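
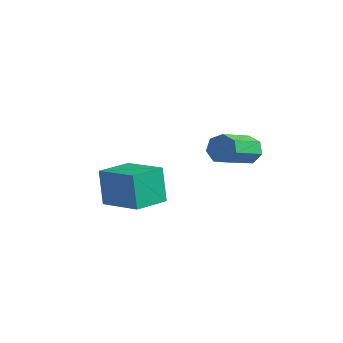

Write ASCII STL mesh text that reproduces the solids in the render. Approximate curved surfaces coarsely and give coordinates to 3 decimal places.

solid 
facet normal 0.050 0.842 -0.538
outer loop
vertex 2.381 -0.85 1.265
vertex 1.682 -0.838 1.219
vertex 2.093 -0.55 1.708
endloop
endfacet
facet normal 0.879 0.219 0.423
outer loop
vertex 2.381 -0.85 1.265
vertex 2.093 -0.55 1.708
vertex 2.276 -2.634 2.406
endloop
endfacet
facet normal 0.879 0.219 0.423
outer loop
vertex 2.276 -2.634 2.406
vertex 2.093 -0.55 1.708
vertex 1.988 -2.333 2.849
endloop
endfacet
facet normal -0.049 -0.841 0.539
outer loop
vertex 2.276 -2.634 2.406
vertex 1.988 -2.333 2.849
vertex 1.578 -2.622 2.361
endloop
endfacet
facet normal 0.050 0.842 -0.537
outer loop
vertex 2.093 -0.55 1.708
vertex 1.682 -0.838 1.219
vertex 1.496 -0.467 1.783
endloop
endfacet
facet normal 0.177 0.523 0.834
outer loop
vertex 2.093 -0.55 1.708
vertex 1.496 -0.467 1.783
vertex 1.988 -2.333 2.849
endloop
endfacet
facet normal 0.177 0.523 0.834
outer loop
vertex 1.988 -2.333 2.849
vertex 1.496 -0.467 1.783
vertex 1.391 -2.25 2.924
endloop
endfacet
facet normal -0.049 -0.841 0.539
outer loop
vertex 1.988 -2.333 2.849
vertex 1.391 -2.25 2.924
vertex 1.578 -2.622 2.361
endloop
endfacet
facet normal 0.049 0.842 -0.537
outer loop
vertex 1.496 -0.467 1.783
vertex 1.682 -0.838 1.219
vertex 1.039 -0.663 1.434
endloop
endfacet
facet normal -0.657 0.433 0.617
outer loop
vertex 1.496 -0.467 1.783
vertex 1.039 -0.663 1.434
vertex 1.391 -2.25 2.924
endloop
endfacet
facet normal -0.658 0.432 0.616
outer loop
vertex 1.391 -2.25 2.924
vertex 1.039 -0.663 1.434
vertex 0.935 -2.447 2.575
endloop
endfacet
facet normal -0.049 -0.841 0.539
outer loop
vertex 1.391 -2.25 2.924
vertex 0.935 -2.447 2.575
vertex 1.578 -2.622 2.361
endloop
endfacet
facet normal 0.049 0.841 -0.539
outer loop
vertex 1.039 -0.663 1.434
vertex 1.682 -0.838 1.219
vertex 1.067 -0.992 0.923
endloop
endfacet
facet normal -0.998 0.016 -0.065
outer loop
vertex 1.039 -0.663 1.434
vertex 1.067 -0.992 0.923
vertex 0.935 -2.447 2.575
endloop
endfacet
facet normal -0.998 0.018 -0.064
outer loop
vertex 0.935 -2.447 2.575
vertex 1.067 -0.992 0.923
vertex 0.962 -2.775 2.064
endloop
endfacet
facet normal -0.050 -0.842 0.538
outer loop
vertex 0.935 -2.447 2.575
vertex 0.962 -2.775 2.064
vertex 1.578 -2.622 2.361
endloop
endfacet
facet normal 0.048 0.841 -0.538
outer loop
vertex 1.067 -0.992 0.923
vertex 1.682 -0.838 1.219
vertex 1.558 -1.204 0.636
endloop
endfacet
facet normal -0.586 -0.412 -0.698
outer loop
vertex 1.067 -0.992 0.923
vertex 1.558 -1.204 0.636
vertex 0.962 -2.775 2.064
endloop
endfacet
facet normal -0.586 -0.412 -0.698
outer loop
vertex 0.962 -2.775 2.064
vertex 1.558 -1.204 0.636
vertex 1.453 -2.988 1.777
endloop
endfacet
facet normal -0.050 -0.841 0.538
outer loop
vertex 0.962 -2.775 2.064
vertex 1.453 -2.988 1.777
vertex 1.578 -2.622 2.361
endloop
endfacet
facet normal 0.049 0.841 -0.539
outer loop
vertex 1.558 -1.204 0.636
vertex 1.682 -0.838 1.219
vertex 2.143 -1.141 0.788
endloop
endfacet
facet normal 0.266 -0.530 -0.805
outer loop
vertex 1.558 -1.204 0.636
vertex 2.143 -1.141 0.788
vertex 1.453 -2.988 1.777
endloop
endfacet
facet normal 0.266 -0.530 -0.805
outer loop
vertex 1.453 -2.988 1.777
vertex 2.143 -1.141 0.788
vertex 2.038 -2.925 1.929
endloop
endfacet
facet normal -0.049 -0.842 0.538
outer loop
vertex 1.453 -2.988 1.777
vertex 2.038 -2.925 1.929
vertex 1.578 -2.622 2.361
endloop
endfacet
facet normal 0.050 0.841 -0.538
outer loop
vertex 2.143 -1.141 0.788
vertex 1.682 -0.838 1.219
vertex 2.381 -0.85 1.265
endloop
endfacet
facet normal 0.919 -0.250 -0.306
outer loop
vertex 2.143 -1.141 0.788
vertex 2.381 -0.85 1.265
vertex 2.038 -2.925 1.929
endloop
endfacet
facet normal 0.919 -0.250 -0.306
outer loop
vertex 2.038 -2.925 1.929
vertex 2.381 -0.85 1.265
vertex 2.276 -2.634 2.406
endloop
endfacet
facet normal -0.049 -0.842 0.538
outer loop
vertex 2.038 -2.925 1.929
vertex 2.276 -2.634 2.406
vertex 1.578 -2.622 2.361
endloop
endfacet
facet normal -0.928 0.139 -0.346
outer loop
vertex -4.455 -2.602 -1.605
vertex -4.085 -1.012 -1.956
vertex -3.932 -3.075 -3.196
endloop
endfacet
facet normal -0.221 -0.952 0.210
outer loop
vertex -1.975 -3.368 -2.464
vertex -4.455 -2.602 -1.605
vertex -3.932 -3.075 -3.196
endloop
endfacet
facet normal -0.928 0.139 -0.346
outer loop
vertex -3.932 -3.075 -3.196
vertex -4.085 -1.012 -1.956
vertex -3.562 -1.484 -3.547
endloop
endfacet
facet normal 0.301 -0.272 -0.914
outer loop
vertex -3.562 -1.484 -3.547
vertex -1.975 -3.368 -2.464
vertex -3.932 -3.075 -3.196
endloop
endfacet
facet normal -0.301 0.272 0.914
outer loop
vertex -4.455 -2.602 -1.605
vertex -2.128 -1.305 -1.224
vertex -4.085 -1.012 -1.956
endloop
endfacet
facet normal -0.222 -0.952 0.210
outer loop
vertex -2.498 -2.896 -0.873
vertex -4.455 -2.602 -1.605
vertex -1.975 -3.368 -2.464
endloop
endfacet
facet normal -0.301 0.272 0.914
outer loop
vertex -2.498 -2.896 -0.873
vertex -2.128 -1.305 -1.224
vertex -4.455 -2.602 -1.605
endloop
endfacet
facet normal 0.221 0.952 -0.210
outer loop
vertex -4.085 -1.012 -1.956
vertex -2.128 -1.305 -1.224
vertex -3.562 -1.484 -3.547
endloop
endfacet
facet normal 0.301 -0.272 -0.914
outer loop
vertex -1.605 -1.778 -2.815
vertex -1.975 -3.368 -2.464
vertex -3.562 -1.484 -3.547
endloop
endfacet
facet normal 0.222 0.952 -0.210
outer loop
vertex -3.562 -1.484 -3.547
vertex -2.128 -1.305 -1.224
vertex -1.605 -1.778 -2.815
endloop
endfacet
facet normal 0.928 -0.139 0.346
outer loop
vertex -1.605 -1.778 -2.815
vertex -2.498 -2.896 -0.873
vertex -1.975 -3.368 -2.464
endloop
endfacet
facet normal 0.928 -0.139 0.346
outer loop
vertex -2.128 -1.305 -1.224
vertex -2.498 -2.896 -0.873
vertex -1.605 -1.778 -2.815
endloop
endfacet

endsolid


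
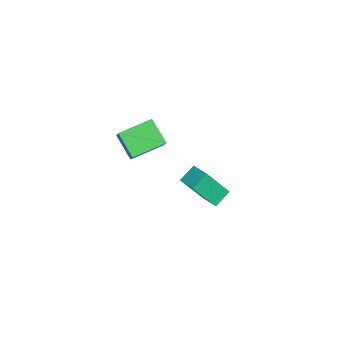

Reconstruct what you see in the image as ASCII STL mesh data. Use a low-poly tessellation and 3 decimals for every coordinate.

solid 
facet normal -0.921 -0.328 -0.210
outer loop
vertex 1.317 2.792 -1.673
vertex 1.322 3.834 -3.321
vertex 1.679 2.067 -2.13
endloop
endfacet
facet normal -0.002 -0.534 0.845
outer loop
vertex 2.518 2.366 -1.939
vertex 1.317 2.792 -1.673
vertex 1.679 2.067 -2.13
endloop
endfacet
facet normal -0.921 -0.328 -0.211
outer loop
vertex 1.679 2.067 -2.13
vertex 1.322 3.834 -3.321
vertex 1.685 3.11 -3.778
endloop
endfacet
facet normal 0.389 -0.779 -0.492
outer loop
vertex 1.685 3.11 -3.778
vertex 2.518 2.366 -1.939
vertex 1.679 2.067 -2.13
endloop
endfacet
facet normal -0.389 0.779 0.491
outer loop
vertex 1.317 2.792 -1.673
vertex 2.161 4.133 -3.13
vertex 1.322 3.834 -3.321
endloop
endfacet
facet normal -0.002 -0.535 0.845
outer loop
vertex 2.155 3.09 -1.482
vertex 1.317 2.792 -1.673
vertex 2.518 2.366 -1.939
endloop
endfacet
facet normal -0.389 0.779 0.492
outer loop
vertex 2.155 3.09 -1.482
vertex 2.161 4.133 -3.13
vertex 1.317 2.792 -1.673
endloop
endfacet
facet normal 0.002 0.534 -0.845
outer loop
vertex 1.322 3.834 -3.321
vertex 2.161 4.133 -3.13
vertex 1.685 3.11 -3.778
endloop
endfacet
facet normal 0.389 -0.779 -0.491
outer loop
vertex 2.523 3.408 -3.587
vertex 2.518 2.366 -1.939
vertex 1.685 3.11 -3.778
endloop
endfacet
facet normal 0.003 0.534 -0.845
outer loop
vertex 1.685 3.11 -3.778
vertex 2.161 4.133 -3.13
vertex 2.523 3.408 -3.587
endloop
endfacet
facet normal 0.921 0.329 0.211
outer loop
vertex 2.523 3.408 -3.587
vertex 2.155 3.09 -1.482
vertex 2.518 2.366 -1.939
endloop
endfacet
facet normal 0.921 0.327 0.210
outer loop
vertex 2.161 4.133 -3.13
vertex 2.155 3.09 -1.482
vertex 2.523 3.408 -3.587
endloop
endfacet
facet normal -0.607 0.062 -0.793
outer loop
vertex 1.968 -0.738 2.221
vertex 1.732 0.744 2.517
vertex 2.966 -0.431 1.481
endloop
endfacet
facet normal 0.155 -0.969 -0.194
outer loop
vertex 3.488 -0.484 2.163
vertex 1.968 -0.738 2.221
vertex 2.966 -0.431 1.481
endloop
endfacet
facet normal -0.607 0.062 -0.793
outer loop
vertex 2.966 -0.431 1.481
vertex 1.732 0.744 2.517
vertex 2.73 1.051 1.777
endloop
endfacet
facet normal 0.780 0.240 -0.578
outer loop
vertex 2.73 1.051 1.777
vertex 3.488 -0.484 2.163
vertex 2.966 -0.431 1.481
endloop
endfacet
facet normal -0.780 -0.240 0.578
outer loop
vertex 1.968 -0.738 2.221
vertex 2.254 0.691 3.199
vertex 1.732 0.744 2.517
endloop
endfacet
facet normal 0.155 -0.969 -0.194
outer loop
vertex 2.49 -0.791 2.903
vertex 1.968 -0.738 2.221
vertex 3.488 -0.484 2.163
endloop
endfacet
facet normal -0.780 -0.240 0.578
outer loop
vertex 2.49 -0.791 2.903
vertex 2.254 0.691 3.199
vertex 1.968 -0.738 2.221
endloop
endfacet
facet normal -0.155 0.969 0.194
outer loop
vertex 1.732 0.744 2.517
vertex 2.254 0.691 3.199
vertex 2.73 1.051 1.777
endloop
endfacet
facet normal 0.780 0.240 -0.578
outer loop
vertex 3.252 0.998 2.459
vertex 3.488 -0.484 2.163
vertex 2.73 1.051 1.777
endloop
endfacet
facet normal -0.155 0.969 0.194
outer loop
vertex 2.73 1.051 1.777
vertex 2.254 0.691 3.199
vertex 3.252 0.998 2.459
endloop
endfacet
facet normal 0.607 -0.062 0.793
outer loop
vertex 3.252 0.998 2.459
vertex 2.49 -0.791 2.903
vertex 3.488 -0.484 2.163
endloop
endfacet
facet normal 0.607 -0.062 0.793
outer loop
vertex 2.254 0.691 3.199
vertex 2.49 -0.791 2.903
vertex 3.252 0.998 2.459
endloop
endfacet

endsolid


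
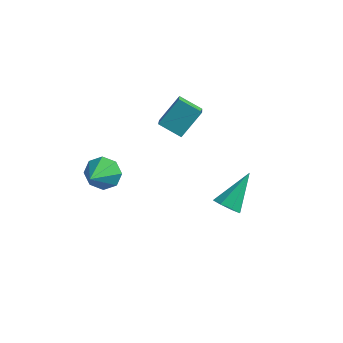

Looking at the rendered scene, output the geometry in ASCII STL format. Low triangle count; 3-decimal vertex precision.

solid 
facet normal -0.122 -0.709 -0.694
outer loop
vertex 1.139 2.067 -3.538
vertex 0.702 1.8 -3.188
vertex 0.704 2.233 -3.631
endloop
endfacet
facet normal 0.401 0.802 -0.442
outer loop
vertex 1.139 2.067 -3.538
vertex 0.704 2.233 -3.631
vertex 0.918 3.04 -1.972
endloop
endfacet
facet normal -0.125 -0.709 -0.694
outer loop
vertex 0.704 2.233 -3.631
vertex 0.702 1.8 -3.188
vertex 0.269 2.146 -3.464
endloop
endfacet
facet normal -0.320 0.868 -0.381
outer loop
vertex 0.704 2.233 -3.631
vertex 0.269 2.146 -3.464
vertex 0.918 3.04 -1.972
endloop
endfacet
facet normal -0.123 -0.709 -0.695
outer loop
vertex 0.269 2.146 -3.464
vertex 0.702 1.8 -3.188
vertex 0.087 1.856 -3.136
endloop
endfacet
facet normal -0.831 0.555 0.029
outer loop
vertex 0.269 2.146 -3.464
vertex 0.087 1.856 -3.136
vertex 0.918 3.04 -1.972
endloop
endfacet
facet normal -0.123 -0.709 -0.694
outer loop
vertex 0.087 1.856 -3.136
vertex 0.702 1.8 -3.188
vertex 0.266 1.533 -2.838
endloop
endfacet
facet normal -0.834 0.045 0.550
outer loop
vertex 0.087 1.856 -3.136
vertex 0.266 1.533 -2.838
vertex 0.918 3.04 -1.972
endloop
endfacet
facet normal -0.124 -0.709 -0.695
outer loop
vertex 0.266 1.533 -2.838
vertex 0.702 1.8 -3.188
vertex 0.7 1.366 -2.745
endloop
endfacet
facet normal -0.326 -0.361 0.874
outer loop
vertex 0.266 1.533 -2.838
vertex 0.7 1.366 -2.745
vertex 0.918 3.04 -1.972
endloop
endfacet
facet normal -0.123 -0.709 -0.695
outer loop
vertex 0.7 1.366 -2.745
vertex 0.702 1.8 -3.188
vertex 1.136 1.453 -2.911
endloop
endfacet
facet normal 0.395 -0.427 0.813
outer loop
vertex 0.7 1.366 -2.745
vertex 1.136 1.453 -2.911
vertex 0.918 3.04 -1.972
endloop
endfacet
facet normal -0.123 -0.709 -0.695
outer loop
vertex 1.136 1.453 -2.911
vertex 0.702 1.8 -3.188
vertex 1.317 1.744 -3.24
endloop
endfacet
facet normal 0.909 -0.112 0.401
outer loop
vertex 1.136 1.453 -2.911
vertex 1.317 1.744 -3.24
vertex 0.918 3.04 -1.972
endloop
endfacet
facet normal -0.123 -0.709 -0.695
outer loop
vertex 1.317 1.744 -3.24
vertex 0.702 1.8 -3.188
vertex 1.139 2.067 -3.538
endloop
endfacet
facet normal 0.911 0.395 -0.117
outer loop
vertex 1.317 1.744 -3.24
vertex 1.139 2.067 -3.538
vertex 0.918 3.04 -1.972
endloop
endfacet
facet normal -0.211 0.858 -0.469
outer loop
vertex -3.0 -0.105 -0.955
vertex -3.337 -0.494 -1.515
vertex -3.567 -0.191 -0.857
endloop
endfacet
facet normal 0.162 0.052 0.985
outer loop
vertex -3.0 -0.105 -0.955
vertex -3.567 -0.191 -0.857
vertex -3.043 -1.686 -0.865
endloop
endfacet
facet normal -0.211 0.858 -0.469
outer loop
vertex -3.567 -0.191 -0.857
vertex -3.337 -0.494 -1.515
vertex -3.999 -0.454 -1.144
endloop
endfacet
facet normal -0.471 -0.170 0.865
outer loop
vertex -3.567 -0.191 -0.857
vertex -3.999 -0.454 -1.144
vertex -3.043 -1.686 -0.865
endloop
endfacet
facet normal -0.211 0.858 -0.468
outer loop
vertex -3.999 -0.454 -1.144
vertex -3.337 -0.494 -1.515
vertex -4.043 -0.74 -1.648
endloop
endfacet
facet normal -0.774 -0.519 0.362
outer loop
vertex -3.999 -0.454 -1.144
vertex -4.043 -0.74 -1.648
vertex -3.043 -1.686 -0.865
endloop
endfacet
facet normal -0.211 0.858 -0.468
outer loop
vertex -4.043 -0.74 -1.648
vertex -3.337 -0.494 -1.515
vertex -3.674 -0.882 -2.075
endloop
endfacet
facet normal -0.569 -0.790 -0.229
outer loop
vertex -4.043 -0.74 -1.648
vertex -3.674 -0.882 -2.075
vertex -3.043 -1.686 -0.865
endloop
endfacet
facet normal -0.211 0.858 -0.468
outer loop
vertex -3.674 -0.882 -2.075
vertex -3.337 -0.494 -1.515
vertex -3.107 -0.796 -2.173
endloop
endfacet
facet normal 0.028 -0.826 -0.563
outer loop
vertex -3.674 -0.882 -2.075
vertex -3.107 -0.796 -2.173
vertex -3.043 -1.686 -0.865
endloop
endfacet
facet normal -0.212 0.858 -0.468
outer loop
vertex -3.107 -0.796 -2.173
vertex -3.337 -0.494 -1.515
vertex -2.675 -0.533 -1.886
endloop
endfacet
facet normal 0.662 -0.604 -0.443
outer loop
vertex -3.107 -0.796 -2.173
vertex -2.675 -0.533 -1.886
vertex -3.043 -1.686 -0.865
endloop
endfacet
facet normal -0.212 0.858 -0.468
outer loop
vertex -2.675 -0.533 -1.886
vertex -3.337 -0.494 -1.515
vertex -2.631 -0.247 -1.382
endloop
endfacet
facet normal 0.965 -0.255 0.060
outer loop
vertex -2.675 -0.533 -1.886
vertex -2.631 -0.247 -1.382
vertex -3.043 -1.686 -0.865
endloop
endfacet
facet normal -0.212 0.858 -0.468
outer loop
vertex -2.631 -0.247 -1.382
vertex -3.337 -0.494 -1.515
vertex -3.0 -0.105 -0.955
endloop
endfacet
facet normal 0.759 0.016 0.651
outer loop
vertex -2.631 -0.247 -1.382
vertex -3.0 -0.105 -0.955
vertex -3.043 -1.686 -0.865
endloop
endfacet
facet normal -0.855 -0.207 0.476
outer loop
vertex -2.934 2.579 -0.55
vertex -2.606 3.509 0.443
vertex -3.508 3.469 -1.194
endloop
endfacet
facet normal -0.234 -0.664 -0.710
outer loop
vertex -2.594 3.691 -1.703
vertex -2.934 2.579 -0.55
vertex -3.508 3.469 -1.194
endloop
endfacet
facet normal -0.855 -0.208 0.476
outer loop
vertex -3.508 3.469 -1.194
vertex -2.606 3.509 0.443
vertex -3.181 4.399 -0.201
endloop
endfacet
facet normal -0.464 0.718 -0.520
outer loop
vertex -3.181 4.399 -0.201
vertex -2.594 3.691 -1.703
vertex -3.508 3.469 -1.194
endloop
endfacet
facet normal 0.464 -0.718 0.519
outer loop
vertex -2.934 2.579 -0.55
vertex -1.692 3.731 -0.066
vertex -2.606 3.509 0.443
endloop
endfacet
facet normal -0.234 -0.665 -0.710
outer loop
vertex -2.019 2.801 -1.059
vertex -2.934 2.579 -0.55
vertex -2.594 3.691 -1.703
endloop
endfacet
facet normal 0.463 -0.718 0.520
outer loop
vertex -2.019 2.801 -1.059
vertex -1.692 3.731 -0.066
vertex -2.934 2.579 -0.55
endloop
endfacet
facet normal 0.234 0.665 0.710
outer loop
vertex -2.606 3.509 0.443
vertex -1.692 3.731 -0.066
vertex -3.181 4.399 -0.201
endloop
endfacet
facet normal -0.463 0.718 -0.519
outer loop
vertex -2.266 4.621 -0.71
vertex -2.594 3.691 -1.703
vertex -3.181 4.399 -0.201
endloop
endfacet
facet normal 0.234 0.664 0.710
outer loop
vertex -3.181 4.399 -0.201
vertex -1.692 3.731 -0.066
vertex -2.266 4.621 -0.71
endloop
endfacet
facet normal 0.854 0.207 -0.476
outer loop
vertex -2.266 4.621 -0.71
vertex -2.019 2.801 -1.059
vertex -2.594 3.691 -1.703
endloop
endfacet
facet normal 0.855 0.207 -0.476
outer loop
vertex -1.692 3.731 -0.066
vertex -2.019 2.801 -1.059
vertex -2.266 4.621 -0.71
endloop
endfacet

endsolid


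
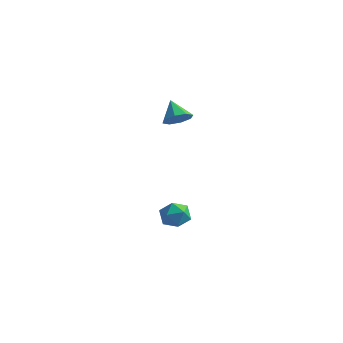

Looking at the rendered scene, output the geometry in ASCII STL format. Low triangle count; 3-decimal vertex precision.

solid 
facet normal -0.970 0.240 0.034
outer loop
vertex -3.909 2.631 -3.435
vertex -3.999 2.173 -2.773
vertex -3.803 2.956 -2.7
endloop
endfacet
facet normal -0.588 0.768 -0.255
outer loop
vertex -3.909 2.631 -3.435
vertex -3.803 2.956 -2.7
vertex -3.296 3.144 -3.303
endloop
endfacet
facet normal -0.247 0.508 -0.825
outer loop
vertex -3.909 2.631 -3.435
vertex -3.296 3.144 -3.303
vertex -3.178 2.478 -3.748
endloop
endfacet
facet normal -0.419 -0.181 -0.890
outer loop
vertex -3.909 2.631 -3.435
vertex -3.178 2.478 -3.748
vertex -3.613 1.878 -3.421
endloop
endfacet
facet normal -0.867 -0.347 -0.358
outer loop
vertex -3.909 2.631 -3.435
vertex -3.613 1.878 -3.421
vertex -3.999 2.173 -2.773
endloop
endfacet
facet normal -0.095 0.970 0.222
outer loop
vertex -3.296 3.144 -3.303
vertex -3.803 2.956 -2.7
vertex -3.007 3.002 -2.559
endloop
endfacet
facet normal -0.716 0.115 0.689
outer loop
vertex -3.803 2.956 -2.7
vertex -3.999 2.173 -2.773
vertex -3.442 2.402 -2.232
endloop
endfacet
facet normal -0.548 -0.835 0.054
outer loop
vertex -3.999 2.173 -2.773
vertex -3.613 1.878 -3.421
vertex -3.324 1.736 -2.677
endloop
endfacet
facet normal 0.175 -0.566 -0.805
outer loop
vertex -3.613 1.878 -3.421
vertex -3.178 2.478 -3.748
vertex -2.817 1.924 -3.28
endloop
endfacet
facet normal 0.455 0.549 -0.701
outer loop
vertex -3.178 2.478 -3.748
vertex -3.296 3.144 -3.303
vertex -2.621 2.707 -3.207
endloop
endfacet
facet normal 0.419 0.181 0.890
outer loop
vertex -2.711 2.249 -2.545
vertex -3.007 3.002 -2.559
vertex -3.442 2.402 -2.232
endloop
endfacet
facet normal 0.247 -0.508 0.825
outer loop
vertex -2.711 2.249 -2.545
vertex -3.442 2.402 -2.232
vertex -3.324 1.736 -2.677
endloop
endfacet
facet normal 0.588 -0.768 0.255
outer loop
vertex -2.711 2.249 -2.545
vertex -3.324 1.736 -2.677
vertex -2.817 1.924 -3.28
endloop
endfacet
facet normal 0.970 -0.240 -0.034
outer loop
vertex -2.711 2.249 -2.545
vertex -2.817 1.924 -3.28
vertex -2.621 2.707 -3.207
endloop
endfacet
facet normal 0.867 0.347 0.358
outer loop
vertex -2.711 2.249 -2.545
vertex -2.621 2.707 -3.207
vertex -3.007 3.002 -2.559
endloop
endfacet
facet normal -0.175 0.566 0.805
outer loop
vertex -3.442 2.402 -2.232
vertex -3.007 3.002 -2.559
vertex -3.803 2.956 -2.7
endloop
endfacet
facet normal -0.455 -0.549 0.701
outer loop
vertex -3.324 1.736 -2.677
vertex -3.442 2.402 -2.232
vertex -3.999 2.173 -2.773
endloop
endfacet
facet normal 0.095 -0.970 -0.222
outer loop
vertex -2.817 1.924 -3.28
vertex -3.324 1.736 -2.677
vertex -3.613 1.878 -3.421
endloop
endfacet
facet normal 0.716 -0.115 -0.689
outer loop
vertex -2.621 2.707 -3.207
vertex -2.817 1.924 -3.28
vertex -3.178 2.478 -3.748
endloop
endfacet
facet normal 0.548 0.835 -0.054
outer loop
vertex -3.007 3.002 -2.559
vertex -2.621 2.707 -3.207
vertex -3.296 3.144 -3.303
endloop
endfacet
facet normal 0.589 -0.415 -0.694
outer loop
vertex -2.878 2.707 3.506
vertex -3.397 2.812 3.003
vertex -2.831 3.202 3.25
endloop
endfacet
facet normal 0.413 0.387 0.824
outer loop
vertex -2.878 2.707 3.506
vertex -2.831 3.202 3.25
vertex -4.103 3.308 3.837
endloop
endfacet
facet normal 0.588 -0.414 -0.695
outer loop
vertex -2.831 3.202 3.25
vertex -3.397 2.812 3.003
vertex -3.116 3.468 2.85
endloop
endfacet
facet normal 0.258 0.879 0.401
outer loop
vertex -2.831 3.202 3.25
vertex -3.116 3.468 2.85
vertex -4.103 3.308 3.837
endloop
endfacet
facet normal 0.588 -0.414 -0.695
outer loop
vertex -3.116 3.468 2.85
vertex -3.397 2.812 3.003
vertex -3.566 3.35 2.54
endloop
endfacet
facet normal -0.216 0.975 -0.058
outer loop
vertex -3.116 3.468 2.85
vertex -3.566 3.35 2.54
vertex -4.103 3.308 3.837
endloop
endfacet
facet normal 0.589 -0.413 -0.695
outer loop
vertex -3.566 3.35 2.54
vertex -3.397 2.812 3.003
vertex -3.916 2.917 2.501
endloop
endfacet
facet normal -0.733 0.618 -0.284
outer loop
vertex -3.566 3.35 2.54
vertex -3.916 2.917 2.501
vertex -4.103 3.308 3.837
endloop
endfacet
facet normal 0.589 -0.413 -0.695
outer loop
vertex -3.916 2.917 2.501
vertex -3.397 2.812 3.003
vertex -3.962 2.422 2.756
endloop
endfacet
facet normal -0.989 0.018 -0.144
outer loop
vertex -3.916 2.917 2.501
vertex -3.962 2.422 2.756
vertex -4.103 3.308 3.837
endloop
endfacet
facet normal 0.589 -0.413 -0.694
outer loop
vertex -3.962 2.422 2.756
vertex -3.397 2.812 3.003
vertex -3.677 2.156 3.156
endloop
endfacet
facet normal -0.835 -0.474 0.280
outer loop
vertex -3.962 2.422 2.756
vertex -3.677 2.156 3.156
vertex -4.103 3.308 3.837
endloop
endfacet
facet normal 0.589 -0.413 -0.694
outer loop
vertex -3.677 2.156 3.156
vertex -3.397 2.812 3.003
vertex -3.228 2.274 3.467
endloop
endfacet
facet normal -0.361 -0.570 0.738
outer loop
vertex -3.677 2.156 3.156
vertex -3.228 2.274 3.467
vertex -4.103 3.308 3.837
endloop
endfacet
facet normal 0.589 -0.414 -0.694
outer loop
vertex -3.228 2.274 3.467
vertex -3.397 2.812 3.003
vertex -2.878 2.707 3.506
endloop
endfacet
facet normal 0.156 -0.213 0.964
outer loop
vertex -3.228 2.274 3.467
vertex -2.878 2.707 3.506
vertex -4.103 3.308 3.837
endloop
endfacet

endsolid


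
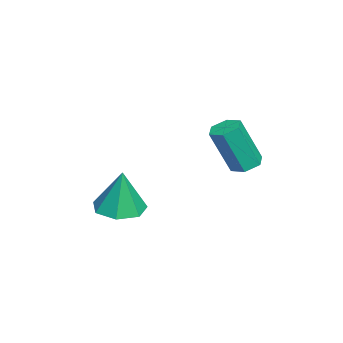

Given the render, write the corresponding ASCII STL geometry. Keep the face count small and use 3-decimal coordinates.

solid 
facet normal -0.127 0.370 -0.921
outer loop
vertex 1.77 2.738 -2.371
vertex 1.117 2.748 -2.277
vertex 1.481 3.274 -2.116
endloop
endfacet
facet normal 0.890 0.452 0.058
outer loop
vertex 1.77 2.738 -2.371
vertex 1.481 3.274 -2.116
vertex 2.037 1.963 -0.437
endloop
endfacet
facet normal 0.890 0.452 0.058
outer loop
vertex 2.037 1.963 -0.437
vertex 1.481 3.274 -2.116
vertex 1.748 2.499 -0.183
endloop
endfacet
facet normal 0.127 -0.368 0.921
outer loop
vertex 2.037 1.963 -0.437
vertex 1.748 2.499 -0.183
vertex 1.383 1.972 -0.343
endloop
endfacet
facet normal -0.127 0.370 -0.921
outer loop
vertex 1.481 3.274 -2.116
vertex 1.117 2.748 -2.277
vertex 0.828 3.284 -2.022
endloop
endfacet
facet normal 0.067 0.929 0.363
outer loop
vertex 1.481 3.274 -2.116
vertex 0.828 3.284 -2.022
vertex 1.748 2.499 -0.183
endloop
endfacet
facet normal 0.065 0.929 0.364
outer loop
vertex 1.748 2.499 -0.183
vertex 0.828 3.284 -2.022
vertex 1.095 2.508 -0.089
endloop
endfacet
facet normal 0.128 -0.368 0.921
outer loop
vertex 1.748 2.499 -0.183
vertex 1.095 2.508 -0.089
vertex 1.383 1.972 -0.343
endloop
endfacet
facet normal -0.127 0.369 -0.921
outer loop
vertex 0.828 3.284 -2.022
vertex 1.117 2.748 -2.277
vertex 0.463 2.757 -2.183
endloop
endfacet
facet normal -0.824 0.477 0.305
outer loop
vertex 0.828 3.284 -2.022
vertex 0.463 2.757 -2.183
vertex 1.095 2.508 -0.089
endloop
endfacet
facet normal -0.823 0.478 0.305
outer loop
vertex 1.095 2.508 -0.089
vertex 0.463 2.757 -2.183
vertex 0.73 1.982 -0.249
endloop
endfacet
facet normal 0.127 -0.368 0.921
outer loop
vertex 1.095 2.508 -0.089
vertex 0.73 1.982 -0.249
vertex 1.383 1.972 -0.343
endloop
endfacet
facet normal -0.127 0.368 -0.921
outer loop
vertex 0.463 2.757 -2.183
vertex 1.117 2.748 -2.277
vertex 0.752 2.221 -2.437
endloop
endfacet
facet normal -0.890 -0.452 -0.058
outer loop
vertex 0.463 2.757 -2.183
vertex 0.752 2.221 -2.437
vertex 0.73 1.982 -0.249
endloop
endfacet
facet normal -0.890 -0.452 -0.058
outer loop
vertex 0.73 1.982 -0.249
vertex 0.752 2.221 -2.437
vertex 1.019 1.446 -0.504
endloop
endfacet
facet normal 0.127 -0.370 0.921
outer loop
vertex 0.73 1.982 -0.249
vertex 1.019 1.446 -0.504
vertex 1.383 1.972 -0.343
endloop
endfacet
facet normal -0.128 0.368 -0.921
outer loop
vertex 0.752 2.221 -2.437
vertex 1.117 2.748 -2.277
vertex 1.405 2.212 -2.531
endloop
endfacet
facet normal -0.065 -0.929 -0.364
outer loop
vertex 0.752 2.221 -2.437
vertex 1.405 2.212 -2.531
vertex 1.019 1.446 -0.504
endloop
endfacet
facet normal -0.067 -0.929 -0.364
outer loop
vertex 1.019 1.446 -0.504
vertex 1.405 2.212 -2.531
vertex 1.672 1.436 -0.598
endloop
endfacet
facet normal 0.127 -0.370 0.921
outer loop
vertex 1.019 1.446 -0.504
vertex 1.672 1.436 -0.598
vertex 1.383 1.972 -0.343
endloop
endfacet
facet normal -0.127 0.368 -0.921
outer loop
vertex 1.405 2.212 -2.531
vertex 1.117 2.748 -2.277
vertex 1.77 2.738 -2.371
endloop
endfacet
facet normal 0.823 -0.478 -0.306
outer loop
vertex 1.405 2.212 -2.531
vertex 1.77 2.738 -2.371
vertex 1.672 1.436 -0.598
endloop
endfacet
facet normal 0.824 -0.477 -0.305
outer loop
vertex 1.672 1.436 -0.598
vertex 1.77 2.738 -2.371
vertex 2.037 1.963 -0.437
endloop
endfacet
facet normal 0.127 -0.369 0.921
outer loop
vertex 1.672 1.436 -0.598
vertex 2.037 1.963 -0.437
vertex 1.383 1.972 -0.343
endloop
endfacet
facet normal -0.101 -0.080 -0.992
outer loop
vertex 2.765 -2.543 -4.297
vertex 2.104 -1.766 -4.292
vertex 3.118 -1.737 -4.398
endloop
endfacet
facet normal 0.865 -0.331 0.378
outer loop
vertex 2.765 -2.543 -4.297
vertex 3.118 -1.737 -4.398
vertex 2.296 -1.614 -2.408
endloop
endfacet
facet normal -0.101 -0.080 -0.992
outer loop
vertex 3.118 -1.737 -4.398
vertex 2.104 -1.766 -4.292
vertex 2.708 -0.953 -4.419
endloop
endfacet
facet normal 0.837 0.446 0.318
outer loop
vertex 3.118 -1.737 -4.398
vertex 2.708 -0.953 -4.419
vertex 2.296 -1.614 -2.408
endloop
endfacet
facet normal -0.102 -0.079 -0.992
outer loop
vertex 2.708 -0.953 -4.419
vertex 2.104 -1.766 -4.292
vertex 1.843 -0.781 -4.344
endloop
endfacet
facet normal 0.212 0.915 0.344
outer loop
vertex 2.708 -0.953 -4.419
vertex 1.843 -0.781 -4.344
vertex 2.296 -1.614 -2.408
endloop
endfacet
facet normal -0.100 -0.079 -0.992
outer loop
vertex 1.843 -0.781 -4.344
vertex 2.104 -1.766 -4.292
vertex 1.174 -1.35 -4.231
endloop
endfacet
facet normal -0.539 0.720 0.436
outer loop
vertex 1.843 -0.781 -4.344
vertex 1.174 -1.35 -4.231
vertex 2.296 -1.614 -2.408
endloop
endfacet
facet normal -0.101 -0.080 -0.992
outer loop
vertex 1.174 -1.35 -4.231
vertex 2.104 -1.766 -4.292
vertex 1.206 -2.232 -4.163
endloop
endfacet
facet normal -0.851 0.010 0.525
outer loop
vertex 1.174 -1.35 -4.231
vertex 1.206 -2.232 -4.163
vertex 2.296 -1.614 -2.408
endloop
endfacet
facet normal -0.101 -0.079 -0.992
outer loop
vertex 1.206 -2.232 -4.163
vertex 2.104 -1.766 -4.292
vertex 1.914 -2.763 -4.193
endloop
endfacet
facet normal -0.489 -0.682 0.544
outer loop
vertex 1.206 -2.232 -4.163
vertex 1.914 -2.763 -4.193
vertex 2.296 -1.614 -2.408
endloop
endfacet
facet normal -0.101 -0.079 -0.992
outer loop
vertex 1.914 -2.763 -4.193
vertex 2.104 -1.766 -4.292
vertex 2.765 -2.543 -4.297
endloop
endfacet
facet normal 0.274 -0.834 0.478
outer loop
vertex 1.914 -2.763 -4.193
vertex 2.765 -2.543 -4.297
vertex 2.296 -1.614 -2.408
endloop
endfacet

endsolid


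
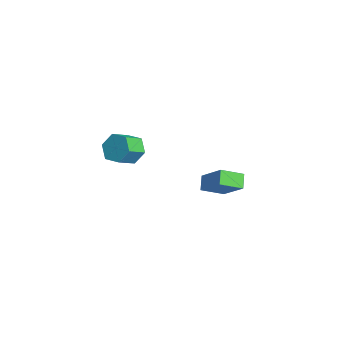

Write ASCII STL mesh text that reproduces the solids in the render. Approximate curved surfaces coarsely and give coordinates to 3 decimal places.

solid 
facet normal -0.695 -0.390 -0.604
outer loop
vertex -3.443 0.747 -2.72
vertex -3.661 1.975 -3.263
vertex -2.791 0.579 -3.361
endloop
endfacet
facet normal 0.160 -0.903 0.399
outer loop
vertex -1.499 1.305 -2.237
vertex -3.443 0.747 -2.72
vertex -2.791 0.579 -3.361
endloop
endfacet
facet normal -0.694 -0.390 -0.605
outer loop
vertex -2.791 0.579 -3.361
vertex -3.661 1.975 -3.263
vertex -3.008 1.807 -3.904
endloop
endfacet
facet normal 0.701 -0.181 -0.689
outer loop
vertex -3.008 1.807 -3.904
vertex -1.499 1.305 -2.237
vertex -2.791 0.579 -3.361
endloop
endfacet
facet normal -0.701 0.180 0.690
outer loop
vertex -3.443 0.747 -2.72
vertex -2.369 2.701 -2.139
vertex -3.661 1.975 -3.263
endloop
endfacet
facet normal 0.160 -0.903 0.399
outer loop
vertex -2.152 1.473 -1.596
vertex -3.443 0.747 -2.72
vertex -1.499 1.305 -2.237
endloop
endfacet
facet normal -0.702 0.181 0.689
outer loop
vertex -2.152 1.473 -1.596
vertex -2.369 2.701 -2.139
vertex -3.443 0.747 -2.72
endloop
endfacet
facet normal -0.160 0.903 -0.399
outer loop
vertex -3.661 1.975 -3.263
vertex -2.369 2.701 -2.139
vertex -3.008 1.807 -3.904
endloop
endfacet
facet normal 0.702 -0.180 -0.689
outer loop
vertex -1.717 2.533 -2.78
vertex -1.499 1.305 -2.237
vertex -3.008 1.807 -3.904
endloop
endfacet
facet normal -0.160 0.903 -0.399
outer loop
vertex -3.008 1.807 -3.904
vertex -2.369 2.701 -2.139
vertex -1.717 2.533 -2.78
endloop
endfacet
facet normal 0.694 0.391 0.605
outer loop
vertex -1.717 2.533 -2.78
vertex -2.152 1.473 -1.596
vertex -1.499 1.305 -2.237
endloop
endfacet
facet normal 0.695 0.390 0.604
outer loop
vertex -2.369 2.701 -2.139
vertex -2.152 1.473 -1.596
vertex -1.717 2.533 -2.78
endloop
endfacet
facet normal -0.532 0.722 -0.442
outer loop
vertex 2.979 -3.491 2.321
vertex 2.385 -3.559 2.925
vertex 3.033 -3.019 3.026
endloop
endfacet
facet normal 0.844 0.414 -0.342
outer loop
vertex 2.979 -3.491 2.321
vertex 3.033 -3.019 3.026
vertex 3.57 -4.292 2.811
endloop
endfacet
facet normal 0.844 0.414 -0.341
outer loop
vertex 3.57 -4.292 2.811
vertex 3.033 -3.019 3.026
vertex 3.624 -3.821 3.517
endloop
endfacet
facet normal 0.532 -0.723 0.441
outer loop
vertex 3.57 -4.292 2.811
vertex 3.624 -3.821 3.517
vertex 2.975 -4.361 3.415
endloop
endfacet
facet normal -0.533 0.722 -0.442
outer loop
vertex 3.033 -3.019 3.026
vertex 2.385 -3.559 2.925
vertex 2.439 -3.088 3.63
endloop
endfacet
facet normal 0.477 0.687 0.548
outer loop
vertex 3.033 -3.019 3.026
vertex 2.439 -3.088 3.63
vertex 3.624 -3.821 3.517
endloop
endfacet
facet normal 0.477 0.687 0.548
outer loop
vertex 3.624 -3.821 3.517
vertex 2.439 -3.088 3.63
vertex 3.03 -3.889 4.12
endloop
endfacet
facet normal 0.532 -0.722 0.442
outer loop
vertex 3.624 -3.821 3.517
vertex 3.03 -3.889 4.12
vertex 2.975 -4.361 3.415
endloop
endfacet
facet normal -0.532 0.722 -0.442
outer loop
vertex 2.439 -3.088 3.63
vertex 2.385 -3.559 2.925
vertex 1.79 -3.628 3.529
endloop
endfacet
facet normal -0.366 0.274 0.889
outer loop
vertex 2.439 -3.088 3.63
vertex 1.79 -3.628 3.529
vertex 3.03 -3.889 4.12
endloop
endfacet
facet normal -0.366 0.274 0.889
outer loop
vertex 3.03 -3.889 4.12
vertex 1.79 -3.628 3.529
vertex 2.381 -4.429 4.019
endloop
endfacet
facet normal 0.532 -0.722 0.442
outer loop
vertex 3.03 -3.889 4.12
vertex 2.381 -4.429 4.019
vertex 2.975 -4.361 3.415
endloop
endfacet
facet normal -0.532 0.723 -0.441
outer loop
vertex 1.79 -3.628 3.529
vertex 2.385 -3.559 2.925
vertex 1.736 -4.099 2.823
endloop
endfacet
facet normal -0.844 -0.414 0.341
outer loop
vertex 1.79 -3.628 3.529
vertex 1.736 -4.099 2.823
vertex 2.381 -4.429 4.019
endloop
endfacet
facet normal -0.844 -0.413 0.341
outer loop
vertex 2.381 -4.429 4.019
vertex 1.736 -4.099 2.823
vertex 2.327 -4.901 3.314
endloop
endfacet
facet normal 0.532 -0.722 0.442
outer loop
vertex 2.381 -4.429 4.019
vertex 2.327 -4.901 3.314
vertex 2.975 -4.361 3.415
endloop
endfacet
facet normal -0.532 0.722 -0.442
outer loop
vertex 1.736 -4.099 2.823
vertex 2.385 -3.559 2.925
vertex 2.33 -4.031 2.22
endloop
endfacet
facet normal -0.477 -0.687 -0.548
outer loop
vertex 1.736 -4.099 2.823
vertex 2.33 -4.031 2.22
vertex 2.327 -4.901 3.314
endloop
endfacet
facet normal -0.477 -0.687 -0.548
outer loop
vertex 2.327 -4.901 3.314
vertex 2.33 -4.031 2.22
vertex 2.921 -4.832 2.71
endloop
endfacet
facet normal 0.533 -0.722 0.442
outer loop
vertex 2.327 -4.901 3.314
vertex 2.921 -4.832 2.71
vertex 2.975 -4.361 3.415
endloop
endfacet
facet normal -0.532 0.722 -0.442
outer loop
vertex 2.33 -4.031 2.22
vertex 2.385 -3.559 2.925
vertex 2.979 -3.491 2.321
endloop
endfacet
facet normal 0.366 -0.274 -0.889
outer loop
vertex 2.33 -4.031 2.22
vertex 2.979 -3.491 2.321
vertex 2.921 -4.832 2.71
endloop
endfacet
facet normal 0.366 -0.274 -0.889
outer loop
vertex 2.921 -4.832 2.71
vertex 2.979 -3.491 2.321
vertex 3.57 -4.292 2.811
endloop
endfacet
facet normal 0.532 -0.722 0.442
outer loop
vertex 2.921 -4.832 2.71
vertex 3.57 -4.292 2.811
vertex 2.975 -4.361 3.415
endloop
endfacet

endsolid


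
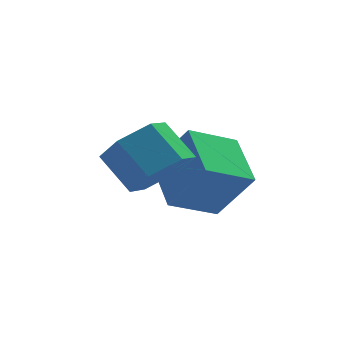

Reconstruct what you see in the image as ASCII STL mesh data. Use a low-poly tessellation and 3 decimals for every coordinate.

solid 
facet normal -0.502 0.252 -0.827
outer loop
vertex -1.538 2.926 -2.61
vertex -0.064 3.305 -3.39
vertex -1.41 1.174 -3.222
endloop
endfacet
facet normal -0.862 -0.222 0.456
outer loop
vertex -0.456 0.695 -1.65
vertex -1.538 2.926 -2.61
vertex -1.41 1.174 -3.222
endloop
endfacet
facet normal -0.502 0.252 -0.827
outer loop
vertex -1.41 1.174 -3.222
vertex -0.064 3.305 -3.39
vertex 0.064 1.553 -4.001
endloop
endfacet
facet normal 0.069 -0.942 -0.329
outer loop
vertex 0.064 1.553 -4.001
vertex -0.456 0.695 -1.65
vertex -1.41 1.174 -3.222
endloop
endfacet
facet normal -0.068 0.942 0.329
outer loop
vertex -1.538 2.926 -2.61
vertex 0.89 2.826 -1.818
vertex -0.064 3.305 -3.39
endloop
endfacet
facet normal -0.862 -0.222 0.456
outer loop
vertex -0.584 2.447 -1.039
vertex -1.538 2.926 -2.61
vertex -0.456 0.695 -1.65
endloop
endfacet
facet normal -0.068 0.942 0.329
outer loop
vertex -0.584 2.447 -1.039
vertex 0.89 2.826 -1.818
vertex -1.538 2.926 -2.61
endloop
endfacet
facet normal 0.862 0.222 -0.456
outer loop
vertex -0.064 3.305 -3.39
vertex 0.89 2.826 -1.818
vertex 0.064 1.553 -4.001
endloop
endfacet
facet normal 0.068 -0.942 -0.329
outer loop
vertex 1.018 1.074 -2.43
vertex -0.456 0.695 -1.65
vertex 0.064 1.553 -4.001
endloop
endfacet
facet normal 0.862 0.222 -0.456
outer loop
vertex 0.064 1.553 -4.001
vertex 0.89 2.826 -1.818
vertex 1.018 1.074 -2.43
endloop
endfacet
facet normal 0.502 -0.252 0.827
outer loop
vertex 1.018 1.074 -2.43
vertex -0.584 2.447 -1.039
vertex -0.456 0.695 -1.65
endloop
endfacet
facet normal 0.502 -0.252 0.827
outer loop
vertex 0.89 2.826 -1.818
vertex -0.584 2.447 -1.039
vertex 1.018 1.074 -2.43
endloop
endfacet
facet normal 0.454 -0.646 -0.613
outer loop
vertex -0.842 0.132 -0.768
vertex -1.783 -0.156 -1.161
vertex -1.245 0.643 -1.605
endloop
endfacet
facet normal 0.806 0.591 -0.027
outer loop
vertex -0.842 0.132 -0.768
vertex -1.245 0.643 -1.605
vertex -1.496 1.064 0.114
endloop
endfacet
facet normal 0.806 0.592 -0.027
outer loop
vertex -1.496 1.064 0.114
vertex -1.245 0.643 -1.605
vertex -1.899 1.574 -0.723
endloop
endfacet
facet normal -0.454 0.647 0.613
outer loop
vertex -1.496 1.064 0.114
vertex -1.899 1.574 -0.723
vertex -2.437 0.776 -0.279
endloop
endfacet
facet normal 0.454 -0.647 -0.613
outer loop
vertex -1.245 0.643 -1.605
vertex -1.783 -0.156 -1.161
vertex -2.186 0.354 -1.998
endloop
endfacet
facet normal 0.073 0.712 -0.698
outer loop
vertex -1.245 0.643 -1.605
vertex -2.186 0.354 -1.998
vertex -1.899 1.574 -0.723
endloop
endfacet
facet normal 0.074 0.712 -0.698
outer loop
vertex -1.899 1.574 -0.723
vertex -2.186 0.354 -1.998
vertex -2.84 1.286 -1.116
endloop
endfacet
facet normal -0.454 0.647 0.613
outer loop
vertex -1.899 1.574 -0.723
vertex -2.84 1.286 -1.116
vertex -2.437 0.776 -0.279
endloop
endfacet
facet normal 0.454 -0.647 -0.613
outer loop
vertex -2.186 0.354 -1.998
vertex -1.783 -0.156 -1.161
vertex -2.724 -0.444 -1.554
endloop
endfacet
facet normal -0.732 0.121 -0.670
outer loop
vertex -2.186 0.354 -1.998
vertex -2.724 -0.444 -1.554
vertex -2.84 1.286 -1.116
endloop
endfacet
facet normal -0.732 0.121 -0.670
outer loop
vertex -2.84 1.286 -1.116
vertex -2.724 -0.444 -1.554
vertex -3.378 0.488 -0.672
endloop
endfacet
facet normal -0.454 0.647 0.613
outer loop
vertex -2.84 1.286 -1.116
vertex -3.378 0.488 -0.672
vertex -2.437 0.776 -0.279
endloop
endfacet
facet normal 0.454 -0.647 -0.613
outer loop
vertex -2.724 -0.444 -1.554
vertex -1.783 -0.156 -1.161
vertex -2.321 -0.954 -0.717
endloop
endfacet
facet normal -0.806 -0.592 0.028
outer loop
vertex -2.724 -0.444 -1.554
vertex -2.321 -0.954 -0.717
vertex -3.378 0.488 -0.672
endloop
endfacet
facet normal -0.806 -0.592 0.027
outer loop
vertex -3.378 0.488 -0.672
vertex -2.321 -0.954 -0.717
vertex -2.975 -0.023 0.165
endloop
endfacet
facet normal -0.454 0.646 0.613
outer loop
vertex -3.378 0.488 -0.672
vertex -2.975 -0.023 0.165
vertex -2.437 0.776 -0.279
endloop
endfacet
facet normal 0.454 -0.647 -0.613
outer loop
vertex -2.321 -0.954 -0.717
vertex -1.783 -0.156 -1.161
vertex -1.38 -0.666 -0.324
endloop
endfacet
facet normal -0.073 -0.713 0.698
outer loop
vertex -2.321 -0.954 -0.717
vertex -1.38 -0.666 -0.324
vertex -2.975 -0.023 0.165
endloop
endfacet
facet normal -0.073 -0.712 0.698
outer loop
vertex -2.975 -0.023 0.165
vertex -1.38 -0.666 -0.324
vertex -2.034 0.266 0.558
endloop
endfacet
facet normal -0.454 0.647 0.613
outer loop
vertex -2.975 -0.023 0.165
vertex -2.034 0.266 0.558
vertex -2.437 0.776 -0.279
endloop
endfacet
facet normal 0.454 -0.647 -0.613
outer loop
vertex -1.38 -0.666 -0.324
vertex -1.783 -0.156 -1.161
vertex -0.842 0.132 -0.768
endloop
endfacet
facet normal 0.732 -0.121 0.670
outer loop
vertex -1.38 -0.666 -0.324
vertex -0.842 0.132 -0.768
vertex -2.034 0.266 0.558
endloop
endfacet
facet normal 0.732 -0.121 0.670
outer loop
vertex -2.034 0.266 0.558
vertex -0.842 0.132 -0.768
vertex -1.496 1.064 0.114
endloop
endfacet
facet normal -0.454 0.647 0.613
outer loop
vertex -2.034 0.266 0.558
vertex -1.496 1.064 0.114
vertex -2.437 0.776 -0.279
endloop
endfacet

endsolid


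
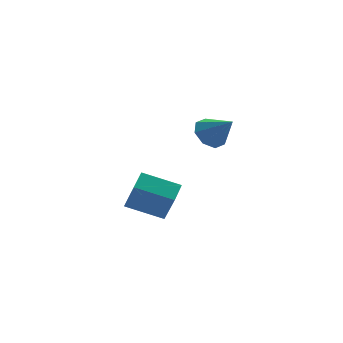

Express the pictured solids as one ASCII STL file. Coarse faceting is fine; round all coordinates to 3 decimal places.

solid 
facet normal -0.294 0.685 -0.667
outer loop
vertex 2.663 -0.971 2.721
vertex 1.996 -1.469 2.504
vertex 2.127 -0.848 3.084
endloop
endfacet
facet normal 0.581 0.307 0.754
outer loop
vertex 2.663 -0.971 2.721
vertex 2.127 -0.848 3.084
vertex 2.444 -2.511 3.516
endloop
endfacet
facet normal -0.295 0.685 -0.667
outer loop
vertex 2.127 -0.848 3.084
vertex 1.996 -1.469 2.504
vertex 1.515 -1.089 3.107
endloop
endfacet
facet normal -0.058 0.241 0.969
outer loop
vertex 2.127 -0.848 3.084
vertex 1.515 -1.089 3.107
vertex 2.444 -2.511 3.516
endloop
endfacet
facet normal -0.294 0.685 -0.666
outer loop
vertex 1.515 -1.089 3.107
vertex 1.996 -1.469 2.504
vertex 1.185 -1.553 2.776
endloop
endfacet
facet normal -0.585 -0.153 0.797
outer loop
vertex 1.515 -1.089 3.107
vertex 1.185 -1.553 2.776
vertex 2.444 -2.511 3.516
endloop
endfacet
facet normal -0.295 0.684 -0.667
outer loop
vertex 1.185 -1.553 2.776
vertex 1.996 -1.469 2.504
vertex 1.33 -1.968 2.286
endloop
endfacet
facet normal -0.688 -0.641 0.340
outer loop
vertex 1.185 -1.553 2.776
vertex 1.33 -1.968 2.286
vertex 2.444 -2.511 3.516
endloop
endfacet
facet normal -0.295 0.685 -0.666
outer loop
vertex 1.33 -1.968 2.286
vertex 1.996 -1.469 2.504
vertex 1.865 -2.09 1.923
endloop
endfacet
facet normal -0.308 -0.942 -0.137
outer loop
vertex 1.33 -1.968 2.286
vertex 1.865 -2.09 1.923
vertex 2.444 -2.511 3.516
endloop
endfacet
facet normal -0.295 0.685 -0.666
outer loop
vertex 1.865 -2.09 1.923
vertex 1.996 -1.469 2.504
vertex 2.477 -1.849 1.9
endloop
endfacet
facet normal 0.331 -0.875 -0.352
outer loop
vertex 1.865 -2.09 1.923
vertex 2.477 -1.849 1.9
vertex 2.444 -2.511 3.516
endloop
endfacet
facet normal -0.294 0.686 -0.666
outer loop
vertex 2.477 -1.849 1.9
vertex 1.996 -1.469 2.504
vertex 2.808 -1.386 2.231
endloop
endfacet
facet normal 0.857 -0.483 -0.181
outer loop
vertex 2.477 -1.849 1.9
vertex 2.808 -1.386 2.231
vertex 2.444 -2.511 3.516
endloop
endfacet
facet normal -0.294 0.685 -0.667
outer loop
vertex 2.808 -1.386 2.231
vertex 1.996 -1.469 2.504
vertex 2.663 -0.971 2.721
endloop
endfacet
facet normal 0.960 0.007 0.278
outer loop
vertex 2.808 -1.386 2.231
vertex 2.663 -0.971 2.721
vertex 2.444 -2.511 3.516
endloop
endfacet
facet normal -0.728 0.596 0.338
outer loop
vertex -0.102 1.406 -1.491
vertex 0.685 2.165 -1.133
vertex -0.168 2.208 -3.045
endloop
endfacet
facet normal -0.685 -0.659 -0.311
outer loop
vertex 1.215 1.075 -3.687
vertex -0.102 1.406 -1.491
vertex -0.168 2.208 -3.045
endloop
endfacet
facet normal -0.728 0.596 0.338
outer loop
vertex -0.168 2.208 -3.045
vertex 0.685 2.165 -1.133
vertex 0.619 2.966 -2.687
endloop
endfacet
facet normal -0.037 0.458 -0.888
outer loop
vertex 0.619 2.966 -2.687
vertex 1.215 1.075 -3.687
vertex -0.168 2.208 -3.045
endloop
endfacet
facet normal 0.037 -0.458 0.888
outer loop
vertex -0.102 1.406 -1.491
vertex 2.068 1.032 -1.775
vertex 0.685 2.165 -1.133
endloop
endfacet
facet normal -0.684 -0.660 -0.311
outer loop
vertex 1.281 0.274 -2.133
vertex -0.102 1.406 -1.491
vertex 1.215 1.075 -3.687
endloop
endfacet
facet normal 0.037 -0.458 0.888
outer loop
vertex 1.281 0.274 -2.133
vertex 2.068 1.032 -1.775
vertex -0.102 1.406 -1.491
endloop
endfacet
facet normal 0.685 0.659 0.311
outer loop
vertex 0.685 2.165 -1.133
vertex 2.068 1.032 -1.775
vertex 0.619 2.966 -2.687
endloop
endfacet
facet normal -0.038 0.458 -0.888
outer loop
vertex 2.002 1.834 -3.329
vertex 1.215 1.075 -3.687
vertex 0.619 2.966 -2.687
endloop
endfacet
facet normal 0.684 0.659 0.311
outer loop
vertex 0.619 2.966 -2.687
vertex 2.068 1.032 -1.775
vertex 2.002 1.834 -3.329
endloop
endfacet
facet normal 0.728 -0.596 -0.338
outer loop
vertex 2.002 1.834 -3.329
vertex 1.281 0.274 -2.133
vertex 1.215 1.075 -3.687
endloop
endfacet
facet normal 0.728 -0.596 -0.339
outer loop
vertex 2.068 1.032 -1.775
vertex 1.281 0.274 -2.133
vertex 2.002 1.834 -3.329
endloop
endfacet

endsolid


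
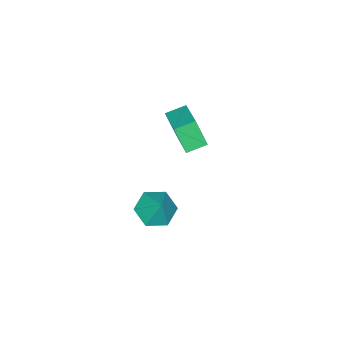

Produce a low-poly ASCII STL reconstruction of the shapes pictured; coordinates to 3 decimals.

solid 
facet normal -0.333 -0.483 -0.810
outer loop
vertex 0.791 2.439 -3.182
vertex -0.165 2.346 -2.734
vertex 0.06 3.192 -3.331
endloop
endfacet
facet normal 0.723 0.685 -0.089
outer loop
vertex 0.791 2.439 -3.182
vertex 0.06 3.192 -3.331
vertex 0.365 3.114 -1.446
endloop
endfacet
facet normal -0.333 -0.483 -0.810
outer loop
vertex 0.06 3.192 -3.331
vertex -0.165 2.346 -2.734
vertex -0.896 3.099 -2.882
endloop
endfacet
facet normal -0.072 0.996 0.053
outer loop
vertex 0.06 3.192 -3.331
vertex -0.896 3.099 -2.882
vertex 0.365 3.114 -1.446
endloop
endfacet
facet normal -0.333 -0.483 -0.810
outer loop
vertex -0.896 3.099 -2.882
vertex -0.165 2.346 -2.734
vertex -1.121 2.253 -2.285
endloop
endfacet
facet normal -0.629 0.553 0.547
outer loop
vertex -0.896 3.099 -2.882
vertex -1.121 2.253 -2.285
vertex 0.365 3.114 -1.446
endloop
endfacet
facet normal -0.333 -0.483 -0.810
outer loop
vertex -1.121 2.253 -2.285
vertex -0.165 2.346 -2.734
vertex -0.39 1.5 -2.137
endloop
endfacet
facet normal -0.390 -0.202 0.898
outer loop
vertex -1.121 2.253 -2.285
vertex -0.39 1.5 -2.137
vertex 0.365 3.114 -1.446
endloop
endfacet
facet normal -0.333 -0.483 -0.810
outer loop
vertex -0.39 1.5 -2.137
vertex -0.165 2.346 -2.734
vertex 0.566 1.593 -2.585
endloop
endfacet
facet normal 0.405 -0.513 0.757
outer loop
vertex -0.39 1.5 -2.137
vertex 0.566 1.593 -2.585
vertex 0.365 3.114 -1.446
endloop
endfacet
facet normal -0.333 -0.483 -0.810
outer loop
vertex 0.566 1.593 -2.585
vertex -0.165 2.346 -2.734
vertex 0.791 2.439 -3.182
endloop
endfacet
facet normal 0.962 -0.070 0.263
outer loop
vertex 0.566 1.593 -2.585
vertex 0.791 2.439 -3.182
vertex 0.365 3.114 -1.446
endloop
endfacet
facet normal -0.772 0.572 0.277
outer loop
vertex -2.362 2.547 3.712
vertex -1.041 3.977 4.442
vertex -2.346 3.235 2.334
endloop
endfacet
facet normal -0.635 -0.688 -0.351
outer loop
vertex -1.519 2.623 2.038
vertex -2.362 2.547 3.712
vertex -2.346 3.235 2.334
endloop
endfacet
facet normal -0.772 0.573 0.276
outer loop
vertex -2.346 3.235 2.334
vertex -1.041 3.977 4.442
vertex -1.024 4.665 3.064
endloop
endfacet
facet normal 0.011 0.447 -0.895
outer loop
vertex -1.024 4.665 3.064
vertex -1.519 2.623 2.038
vertex -2.346 3.235 2.334
endloop
endfacet
facet normal -0.011 -0.447 0.895
outer loop
vertex -2.362 2.547 3.712
vertex -0.214 3.365 4.146
vertex -1.041 3.977 4.442
endloop
endfacet
facet normal -0.635 -0.688 -0.351
outer loop
vertex -1.536 1.935 3.416
vertex -2.362 2.547 3.712
vertex -1.519 2.623 2.038
endloop
endfacet
facet normal -0.011 -0.447 0.895
outer loop
vertex -1.536 1.935 3.416
vertex -0.214 3.365 4.146
vertex -2.362 2.547 3.712
endloop
endfacet
facet normal 0.635 0.688 0.351
outer loop
vertex -1.041 3.977 4.442
vertex -0.214 3.365 4.146
vertex -1.024 4.665 3.064
endloop
endfacet
facet normal 0.011 0.447 -0.895
outer loop
vertex -0.198 4.053 2.768
vertex -1.519 2.623 2.038
vertex -1.024 4.665 3.064
endloop
endfacet
facet normal 0.635 0.688 0.351
outer loop
vertex -1.024 4.665 3.064
vertex -0.214 3.365 4.146
vertex -0.198 4.053 2.768
endloop
endfacet
facet normal 0.772 -0.572 -0.276
outer loop
vertex -0.198 4.053 2.768
vertex -1.536 1.935 3.416
vertex -1.519 2.623 2.038
endloop
endfacet
facet normal 0.772 -0.572 -0.277
outer loop
vertex -0.214 3.365 4.146
vertex -1.536 1.935 3.416
vertex -0.198 4.053 2.768
endloop
endfacet

endsolid


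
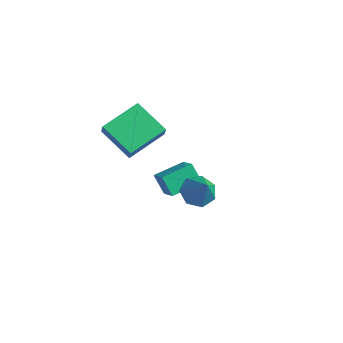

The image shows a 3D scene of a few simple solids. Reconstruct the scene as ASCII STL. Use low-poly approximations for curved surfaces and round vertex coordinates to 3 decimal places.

solid 
facet normal -0.607 0.012 0.795
outer loop
vertex -1.965 -1.09 -2.703
vertex -1.564 0.316 -2.418
vertex -2.885 -0.683 -3.411
endloop
endfacet
facet normal -0.270 -0.944 -0.192
outer loop
vertex -2.236 -0.696 -4.262
vertex -1.965 -1.09 -2.703
vertex -2.885 -0.683 -3.411
endloop
endfacet
facet normal -0.607 0.012 0.795
outer loop
vertex -2.885 -0.683 -3.411
vertex -1.564 0.316 -2.418
vertex -2.483 0.723 -3.126
endloop
endfacet
facet normal -0.748 0.331 -0.576
outer loop
vertex -2.483 0.723 -3.126
vertex -2.236 -0.696 -4.262
vertex -2.885 -0.683 -3.411
endloop
endfacet
facet normal 0.748 -0.330 0.576
outer loop
vertex -1.965 -1.09 -2.703
vertex -0.915 0.303 -3.269
vertex -1.564 0.316 -2.418
endloop
endfacet
facet normal -0.270 -0.944 -0.191
outer loop
vertex -1.317 -1.103 -3.554
vertex -1.965 -1.09 -2.703
vertex -2.236 -0.696 -4.262
endloop
endfacet
facet normal 0.748 -0.331 0.575
outer loop
vertex -1.317 -1.103 -3.554
vertex -0.915 0.303 -3.269
vertex -1.965 -1.09 -2.703
endloop
endfacet
facet normal 0.270 0.944 0.192
outer loop
vertex -1.564 0.316 -2.418
vertex -0.915 0.303 -3.269
vertex -2.483 0.723 -3.126
endloop
endfacet
facet normal -0.749 0.330 -0.575
outer loop
vertex -1.835 0.71 -3.977
vertex -2.236 -0.696 -4.262
vertex -2.483 0.723 -3.126
endloop
endfacet
facet normal 0.270 0.944 0.191
outer loop
vertex -2.483 0.723 -3.126
vertex -0.915 0.303 -3.269
vertex -1.835 0.71 -3.977
endloop
endfacet
facet normal 0.607 -0.012 -0.795
outer loop
vertex -1.835 0.71 -3.977
vertex -1.317 -1.103 -3.554
vertex -2.236 -0.696 -4.262
endloop
endfacet
facet normal 0.606 -0.012 -0.795
outer loop
vertex -0.915 0.303 -3.269
vertex -1.317 -1.103 -3.554
vertex -1.835 0.71 -3.977
endloop
endfacet
facet normal -0.446 0.316 -0.837
outer loop
vertex -2.631 -1.897 2.03
vertex -1.06 -1.826 1.219
vertex -2.842 -3.698 1.463
endloop
endfacet
facet normal -0.888 -0.040 0.459
outer loop
vertex -2.48 -3.954 2.141
vertex -2.631 -1.897 2.03
vertex -2.842 -3.698 1.463
endloop
endfacet
facet normal -0.446 0.316 -0.837
outer loop
vertex -2.842 -3.698 1.463
vertex -1.06 -1.826 1.219
vertex -1.27 -3.627 0.652
endloop
endfacet
facet normal -0.111 -0.948 -0.299
outer loop
vertex -1.27 -3.627 0.652
vertex -2.48 -3.954 2.141
vertex -2.842 -3.698 1.463
endloop
endfacet
facet normal 0.111 0.948 0.299
outer loop
vertex -2.631 -1.897 2.03
vertex -0.698 -2.082 1.897
vertex -1.06 -1.826 1.219
endloop
endfacet
facet normal -0.888 -0.041 0.458
outer loop
vertex -2.27 -2.153 2.708
vertex -2.631 -1.897 2.03
vertex -2.48 -3.954 2.141
endloop
endfacet
facet normal 0.111 0.948 0.299
outer loop
vertex -2.27 -2.153 2.708
vertex -0.698 -2.082 1.897
vertex -2.631 -1.897 2.03
endloop
endfacet
facet normal 0.888 0.041 -0.459
outer loop
vertex -1.06 -1.826 1.219
vertex -0.698 -2.082 1.897
vertex -1.27 -3.627 0.652
endloop
endfacet
facet normal -0.111 -0.948 -0.299
outer loop
vertex -0.909 -3.883 1.33
vertex -2.48 -3.954 2.141
vertex -1.27 -3.627 0.652
endloop
endfacet
facet normal 0.888 0.040 -0.458
outer loop
vertex -1.27 -3.627 0.652
vertex -0.698 -2.082 1.897
vertex -0.909 -3.883 1.33
endloop
endfacet
facet normal 0.446 -0.316 0.837
outer loop
vertex -0.909 -3.883 1.33
vertex -2.27 -2.153 2.708
vertex -2.48 -3.954 2.141
endloop
endfacet
facet normal 0.446 -0.316 0.837
outer loop
vertex -0.698 -2.082 1.897
vertex -2.27 -2.153 2.708
vertex -0.909 -3.883 1.33
endloop
endfacet
facet normal -0.563 0.225 -0.795
outer loop
vertex 1.493 -1.425 -1.695
vertex 0.868 -1.79 -1.356
vertex 1.09 -1.024 -1.296
endloop
endfacet
facet normal 0.774 0.609 0.170
outer loop
vertex 1.493 -1.425 -1.695
vertex 1.09 -1.024 -1.296
vertex 1.712 -2.13 -0.164
endloop
endfacet
facet normal -0.564 0.226 -0.795
outer loop
vertex 1.09 -1.024 -1.296
vertex 0.868 -1.79 -1.356
vertex 0.52 -1.201 -0.942
endloop
endfacet
facet normal 0.166 0.749 0.641
outer loop
vertex 1.09 -1.024 -1.296
vertex 0.52 -1.201 -0.942
vertex 1.712 -2.13 -0.164
endloop
endfacet
facet normal -0.563 0.227 -0.795
outer loop
vertex 0.52 -1.201 -0.942
vertex 0.868 -1.79 -1.356
vertex 0.211 -1.821 -0.9
endloop
endfacet
facet normal -0.384 0.252 0.888
outer loop
vertex 0.52 -1.201 -0.942
vertex 0.211 -1.821 -0.9
vertex 1.712 -2.13 -0.164
endloop
endfacet
facet normal -0.563 0.226 -0.795
outer loop
vertex 0.211 -1.821 -0.9
vertex 0.868 -1.79 -1.356
vertex 0.397 -2.418 -1.201
endloop
endfacet
facet normal -0.461 -0.510 0.726
outer loop
vertex 0.211 -1.821 -0.9
vertex 0.397 -2.418 -1.201
vertex 1.712 -2.13 -0.164
endloop
endfacet
facet normal -0.563 0.226 -0.795
outer loop
vertex 0.397 -2.418 -1.201
vertex 0.868 -1.79 -1.356
vertex 0.937 -2.543 -1.619
endloop
endfacet
facet normal -0.008 -0.961 0.277
outer loop
vertex 0.397 -2.418 -1.201
vertex 0.937 -2.543 -1.619
vertex 1.712 -2.13 -0.164
endloop
endfacet
facet normal -0.563 0.226 -0.795
outer loop
vertex 0.937 -2.543 -1.619
vertex 0.868 -1.79 -1.356
vertex 1.425 -2.101 -1.839
endloop
endfacet
facet normal 0.635 -0.762 -0.122
outer loop
vertex 0.937 -2.543 -1.619
vertex 1.425 -2.101 -1.839
vertex 1.712 -2.13 -0.164
endloop
endfacet
facet normal -0.563 0.226 -0.795
outer loop
vertex 1.425 -2.101 -1.839
vertex 0.868 -1.79 -1.356
vertex 1.493 -1.425 -1.695
endloop
endfacet
facet normal 0.984 -0.063 -0.170
outer loop
vertex 1.425 -2.101 -1.839
vertex 1.493 -1.425 -1.695
vertex 1.712 -2.13 -0.164
endloop
endfacet

endsolid


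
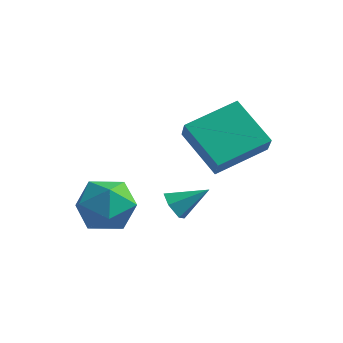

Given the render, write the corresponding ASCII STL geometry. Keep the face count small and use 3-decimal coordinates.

solid 
facet normal -0.712 -0.466 -0.525
outer loop
vertex 1.317 -3.462 -2.612
vertex 0.91 -3.005 -2.465
vertex 1.262 -2.957 -2.985
endloop
endfacet
facet normal 0.913 -0.173 -0.369
outer loop
vertex 1.317 -3.462 -2.612
vertex 1.262 -2.957 -2.985
vertex 1.87 -2.375 -1.755
endloop
endfacet
facet normal -0.712 -0.466 -0.525
outer loop
vertex 1.262 -2.957 -2.985
vertex 0.91 -3.005 -2.465
vertex 0.854 -2.5 -2.837
endloop
endfacet
facet normal 0.519 0.645 -0.561
outer loop
vertex 1.262 -2.957 -2.985
vertex 0.854 -2.5 -2.837
vertex 1.87 -2.375 -1.755
endloop
endfacet
facet normal -0.712 -0.466 -0.525
outer loop
vertex 0.854 -2.5 -2.837
vertex 0.91 -3.005 -2.465
vertex 0.502 -2.548 -2.317
endloop
endfacet
facet normal -0.128 0.992 0.005
outer loop
vertex 0.854 -2.5 -2.837
vertex 0.502 -2.548 -2.317
vertex 1.87 -2.375 -1.755
endloop
endfacet
facet normal -0.712 -0.465 -0.526
outer loop
vertex 0.502 -2.548 -2.317
vertex 0.91 -3.005 -2.465
vertex 0.557 -3.053 -1.945
endloop
endfacet
facet normal -0.380 0.521 0.764
outer loop
vertex 0.502 -2.548 -2.317
vertex 0.557 -3.053 -1.945
vertex 1.87 -2.375 -1.755
endloop
endfacet
facet normal -0.711 -0.466 -0.526
outer loop
vertex 0.557 -3.053 -1.945
vertex 0.91 -3.005 -2.465
vertex 0.965 -3.51 -2.092
endloop
endfacet
facet normal 0.014 -0.295 0.955
outer loop
vertex 0.557 -3.053 -1.945
vertex 0.965 -3.51 -2.092
vertex 1.87 -2.375 -1.755
endloop
endfacet
facet normal -0.712 -0.466 -0.525
outer loop
vertex 0.965 -3.51 -2.092
vertex 0.91 -3.005 -2.465
vertex 1.317 -3.462 -2.612
endloop
endfacet
facet normal 0.661 -0.642 0.388
outer loop
vertex 0.965 -3.51 -2.092
vertex 1.317 -3.462 -2.612
vertex 1.87 -2.375 -1.755
endloop
endfacet
facet normal -0.347 0.512 -0.786
outer loop
vertex -0.556 0.436 -1.353
vertex 0.606 2.153 -0.747
vertex 1.049 -0.244 -2.505
endloop
endfacet
facet normal -0.538 -0.795 -0.281
outer loop
vertex 1.434 -0.813 -1.633
vertex -0.556 0.436 -1.353
vertex 1.049 -0.244 -2.505
endloop
endfacet
facet normal -0.346 0.512 -0.786
outer loop
vertex 1.049 -0.244 -2.505
vertex 0.606 2.153 -0.747
vertex 2.212 1.472 -1.899
endloop
endfacet
facet normal 0.768 -0.326 -0.552
outer loop
vertex 2.212 1.472 -1.899
vertex 1.434 -0.813 -1.633
vertex 1.049 -0.244 -2.505
endloop
endfacet
facet normal -0.768 0.325 0.551
outer loop
vertex -0.556 0.436 -1.353
vertex 0.991 1.584 0.125
vertex 0.606 2.153 -0.747
endloop
endfacet
facet normal -0.538 -0.795 -0.281
outer loop
vertex -0.172 -0.132 -0.481
vertex -0.556 0.436 -1.353
vertex 1.434 -0.813 -1.633
endloop
endfacet
facet normal -0.768 0.326 0.551
outer loop
vertex -0.172 -0.132 -0.481
vertex 0.991 1.584 0.125
vertex -0.556 0.436 -1.353
endloop
endfacet
facet normal 0.538 0.795 0.281
outer loop
vertex 0.606 2.153 -0.747
vertex 0.991 1.584 0.125
vertex 2.212 1.472 -1.899
endloop
endfacet
facet normal 0.769 -0.326 -0.551
outer loop
vertex 2.596 0.904 -1.027
vertex 1.434 -0.813 -1.633
vertex 2.212 1.472 -1.899
endloop
endfacet
facet normal 0.538 0.795 0.281
outer loop
vertex 2.212 1.472 -1.899
vertex 0.991 1.584 0.125
vertex 2.596 0.904 -1.027
endloop
endfacet
facet normal 0.347 -0.512 0.786
outer loop
vertex 2.596 0.904 -1.027
vertex -0.172 -0.132 -0.481
vertex 1.434 -0.813 -1.633
endloop
endfacet
facet normal 0.347 -0.512 0.786
outer loop
vertex 0.991 1.584 0.125
vertex -0.172 -0.132 -0.481
vertex 2.596 0.904 -1.027
endloop
endfacet
facet normal -0.344 -0.383 0.858
outer loop
vertex -2.652 -2.336 -2.753
vertex -2.405 -3.441 -3.147
vertex -1.577 -2.822 -2.539
endloop
endfacet
facet normal -0.070 0.269 0.961
outer loop
vertex -2.652 -2.336 -2.753
vertex -1.577 -2.822 -2.539
vertex -1.66 -1.672 -2.867
endloop
endfacet
facet normal -0.423 0.726 0.542
outer loop
vertex -2.652 -2.336 -2.753
vertex -1.66 -1.672 -2.867
vertex -2.539 -1.58 -3.676
endloop
endfacet
facet normal -0.916 0.357 0.180
outer loop
vertex -2.652 -2.336 -2.753
vertex -2.539 -1.58 -3.676
vertex -2.999 -2.673 -3.849
endloop
endfacet
facet normal -0.867 -0.328 0.375
outer loop
vertex -2.652 -2.336 -2.753
vertex -2.999 -2.673 -3.849
vertex -2.405 -3.441 -3.147
endloop
endfacet
facet normal 0.612 0.257 0.748
outer loop
vertex -1.66 -1.672 -2.867
vertex -1.577 -2.822 -2.539
vertex -0.801 -2.367 -3.331
endloop
endfacet
facet normal 0.168 -0.796 0.581
outer loop
vertex -1.577 -2.822 -2.539
vertex -2.405 -3.441 -3.147
vertex -1.261 -3.46 -3.504
endloop
endfacet
facet normal -0.679 -0.707 -0.199
outer loop
vertex -2.405 -3.441 -3.147
vertex -2.999 -2.673 -3.849
vertex -2.14 -3.368 -4.313
endloop
endfacet
facet normal -0.759 0.401 -0.513
outer loop
vertex -2.999 -2.673 -3.849
vertex -2.539 -1.58 -3.676
vertex -2.223 -2.218 -4.641
endloop
endfacet
facet normal 0.039 0.997 0.071
outer loop
vertex -2.539 -1.58 -3.676
vertex -1.66 -1.672 -2.867
vertex -1.395 -1.599 -4.033
endloop
endfacet
facet normal 0.916 -0.357 -0.180
outer loop
vertex -1.148 -2.704 -4.427
vertex -0.801 -2.367 -3.331
vertex -1.261 -3.46 -3.504
endloop
endfacet
facet normal 0.423 -0.726 -0.542
outer loop
vertex -1.148 -2.704 -4.427
vertex -1.261 -3.46 -3.504
vertex -2.14 -3.368 -4.313
endloop
endfacet
facet normal 0.070 -0.269 -0.961
outer loop
vertex -1.148 -2.704 -4.427
vertex -2.14 -3.368 -4.313
vertex -2.223 -2.218 -4.641
endloop
endfacet
facet normal 0.344 0.383 -0.858
outer loop
vertex -1.148 -2.704 -4.427
vertex -2.223 -2.218 -4.641
vertex -1.395 -1.599 -4.033
endloop
endfacet
facet normal 0.867 0.328 -0.375
outer loop
vertex -1.148 -2.704 -4.427
vertex -1.395 -1.599 -4.033
vertex -0.801 -2.367 -3.331
endloop
endfacet
facet normal 0.759 -0.401 0.513
outer loop
vertex -1.261 -3.46 -3.504
vertex -0.801 -2.367 -3.331
vertex -1.577 -2.822 -2.539
endloop
endfacet
facet normal -0.039 -0.997 -0.071
outer loop
vertex -2.14 -3.368 -4.313
vertex -1.261 -3.46 -3.504
vertex -2.405 -3.441 -3.147
endloop
endfacet
facet normal -0.612 -0.257 -0.748
outer loop
vertex -2.223 -2.218 -4.641
vertex -2.14 -3.368 -4.313
vertex -2.999 -2.673 -3.849
endloop
endfacet
facet normal -0.168 0.796 -0.581
outer loop
vertex -1.395 -1.599 -4.033
vertex -2.223 -2.218 -4.641
vertex -2.539 -1.58 -3.676
endloop
endfacet
facet normal 0.679 0.707 0.199
outer loop
vertex -0.801 -2.367 -3.331
vertex -1.395 -1.599 -4.033
vertex -1.66 -1.672 -2.867
endloop
endfacet

endsolid


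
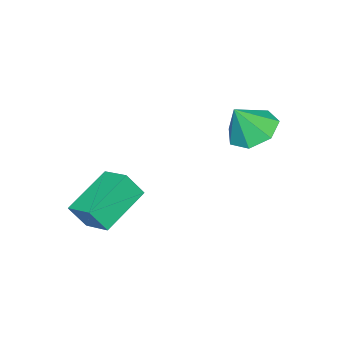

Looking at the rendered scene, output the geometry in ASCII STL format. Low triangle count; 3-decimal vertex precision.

solid 
facet normal -0.455 0.262 -0.851
outer loop
vertex -1.387 2.601 0.824
vertex -2.055 3.01 1.307
vertex -1.268 3.371 0.997
endloop
endfacet
facet normal 0.985 -0.165 0.055
outer loop
vertex -1.387 2.601 0.824
vertex -1.268 3.371 0.997
vertex -1.465 2.67 2.413
endloop
endfacet
facet normal -0.455 0.261 -0.851
outer loop
vertex -1.268 3.371 0.997
vertex -2.055 3.01 1.307
vertex -1.741 3.87 1.403
endloop
endfacet
facet normal 0.805 0.479 0.349
outer loop
vertex -1.268 3.371 0.997
vertex -1.741 3.87 1.403
vertex -1.465 2.67 2.413
endloop
endfacet
facet normal -0.454 0.261 -0.852
outer loop
vertex -1.741 3.87 1.403
vertex -2.055 3.01 1.307
vertex -2.451 3.721 1.736
endloop
endfacet
facet normal 0.202 0.657 0.726
outer loop
vertex -1.741 3.87 1.403
vertex -2.451 3.721 1.736
vertex -1.465 2.67 2.413
endloop
endfacet
facet normal -0.454 0.261 -0.852
outer loop
vertex -2.451 3.721 1.736
vertex -2.055 3.01 1.307
vertex -2.863 3.037 1.746
endloop
endfacet
facet normal -0.368 0.235 0.900
outer loop
vertex -2.451 3.721 1.736
vertex -2.863 3.037 1.746
vertex -1.465 2.67 2.413
endloop
endfacet
facet normal -0.454 0.262 -0.852
outer loop
vertex -2.863 3.037 1.746
vertex -2.055 3.01 1.307
vertex -2.667 2.333 1.425
endloop
endfacet
facet normal -0.478 -0.471 0.742
outer loop
vertex -2.863 3.037 1.746
vertex -2.667 2.333 1.425
vertex -1.465 2.67 2.413
endloop
endfacet
facet normal -0.455 0.263 -0.851
outer loop
vertex -2.667 2.333 1.425
vertex -2.055 3.01 1.307
vertex -2.01 2.139 1.014
endloop
endfacet
facet normal -0.043 -0.928 0.369
outer loop
vertex -2.667 2.333 1.425
vertex -2.01 2.139 1.014
vertex -1.465 2.67 2.413
endloop
endfacet
facet normal -0.454 0.263 -0.851
outer loop
vertex -2.01 2.139 1.014
vertex -2.055 3.01 1.307
vertex -1.387 2.601 0.824
endloop
endfacet
facet normal 0.607 -0.792 0.064
outer loop
vertex -2.01 2.139 1.014
vertex -1.387 2.601 0.824
vertex -1.465 2.67 2.413
endloop
endfacet
facet normal -0.906 0.083 0.415
outer loop
vertex 0.054 -1.201 -1.158
vertex 0.342 -0.135 -0.741
vertex -0.302 -0.766 -2.022
endloop
endfacet
facet normal -0.245 -0.903 -0.354
outer loop
vertex 1.438 -0.925 -2.819
vertex 0.054 -1.201 -1.158
vertex -0.302 -0.766 -2.022
endloop
endfacet
facet normal -0.906 0.083 0.415
outer loop
vertex -0.302 -0.766 -2.022
vertex 0.342 -0.135 -0.741
vertex -0.014 0.299 -1.605
endloop
endfacet
facet normal -0.345 0.422 -0.838
outer loop
vertex -0.014 0.299 -1.605
vertex 1.438 -0.925 -2.819
vertex -0.302 -0.766 -2.022
endloop
endfacet
facet normal 0.346 -0.421 0.838
outer loop
vertex 0.054 -1.201 -1.158
vertex 2.082 -0.294 -1.538
vertex 0.342 -0.135 -0.741
endloop
endfacet
facet normal -0.244 -0.903 -0.353
outer loop
vertex 1.794 -1.359 -1.955
vertex 0.054 -1.201 -1.158
vertex 1.438 -0.925 -2.819
endloop
endfacet
facet normal 0.346 -0.422 0.838
outer loop
vertex 1.794 -1.359 -1.955
vertex 2.082 -0.294 -1.538
vertex 0.054 -1.201 -1.158
endloop
endfacet
facet normal 0.244 0.903 0.353
outer loop
vertex 0.342 -0.135 -0.741
vertex 2.082 -0.294 -1.538
vertex -0.014 0.299 -1.605
endloop
endfacet
facet normal -0.346 0.421 -0.838
outer loop
vertex 1.726 0.141 -2.402
vertex 1.438 -0.925 -2.819
vertex -0.014 0.299 -1.605
endloop
endfacet
facet normal 0.244 0.903 0.354
outer loop
vertex -0.014 0.299 -1.605
vertex 2.082 -0.294 -1.538
vertex 1.726 0.141 -2.402
endloop
endfacet
facet normal 0.906 -0.083 -0.415
outer loop
vertex 1.726 0.141 -2.402
vertex 1.794 -1.359 -1.955
vertex 1.438 -0.925 -2.819
endloop
endfacet
facet normal 0.906 -0.083 -0.415
outer loop
vertex 2.082 -0.294 -1.538
vertex 1.794 -1.359 -1.955
vertex 1.726 0.141 -2.402
endloop
endfacet

endsolid


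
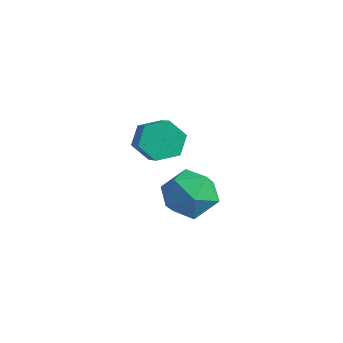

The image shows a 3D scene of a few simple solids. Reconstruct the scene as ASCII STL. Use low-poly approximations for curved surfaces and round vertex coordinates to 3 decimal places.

solid 
facet normal -0.183 0.106 0.977
outer loop
vertex -1.933 3.673 -0.86
vertex -1.423 2.644 -0.653
vertex -0.788 3.623 -0.64
endloop
endfacet
facet normal -0.095 0.741 0.664
outer loop
vertex -1.933 3.673 -0.86
vertex -0.788 3.623 -0.64
vertex -1.191 4.325 -1.481
endloop
endfacet
facet normal -0.581 0.800 0.146
outer loop
vertex -1.933 3.673 -0.86
vertex -1.191 4.325 -1.481
vertex -2.075 3.78 -2.013
endloop
endfacet
facet normal -0.970 0.201 0.138
outer loop
vertex -1.933 3.673 -0.86
vertex -2.075 3.78 -2.013
vertex -2.218 2.741 -1.502
endloop
endfacet
facet normal -0.724 -0.228 0.652
outer loop
vertex -1.933 3.673 -0.86
vertex -2.218 2.741 -1.502
vertex -1.423 2.644 -0.653
endloop
endfacet
facet normal 0.552 0.751 0.363
outer loop
vertex -1.191 4.325 -1.481
vertex -0.788 3.623 -0.64
vertex -0.222 3.699 -1.658
endloop
endfacet
facet normal 0.410 -0.277 0.869
outer loop
vertex -0.788 3.623 -0.64
vertex -1.423 2.644 -0.653
vertex -0.365 2.66 -1.147
endloop
endfacet
facet normal -0.465 -0.817 0.342
outer loop
vertex -1.423 2.644 -0.653
vertex -2.218 2.741 -1.502
vertex -1.249 2.115 -1.679
endloop
endfacet
facet normal -0.864 -0.122 -0.489
outer loop
vertex -2.218 2.741 -1.502
vertex -2.075 3.78 -2.013
vertex -1.652 2.817 -2.52
endloop
endfacet
facet normal -0.235 0.847 -0.477
outer loop
vertex -2.075 3.78 -2.013
vertex -1.191 4.325 -1.481
vertex -1.017 3.796 -2.507
endloop
endfacet
facet normal 0.970 -0.201 -0.138
outer loop
vertex -0.507 2.767 -2.3
vertex -0.222 3.699 -1.658
vertex -0.365 2.66 -1.147
endloop
endfacet
facet normal 0.581 -0.800 -0.146
outer loop
vertex -0.507 2.767 -2.3
vertex -0.365 2.66 -1.147
vertex -1.249 2.115 -1.679
endloop
endfacet
facet normal 0.095 -0.741 -0.664
outer loop
vertex -0.507 2.767 -2.3
vertex -1.249 2.115 -1.679
vertex -1.652 2.817 -2.52
endloop
endfacet
facet normal 0.183 -0.106 -0.977
outer loop
vertex -0.507 2.767 -2.3
vertex -1.652 2.817 -2.52
vertex -1.017 3.796 -2.507
endloop
endfacet
facet normal 0.724 0.228 -0.652
outer loop
vertex -0.507 2.767 -2.3
vertex -1.017 3.796 -2.507
vertex -0.222 3.699 -1.658
endloop
endfacet
facet normal 0.864 0.122 0.489
outer loop
vertex -0.365 2.66 -1.147
vertex -0.222 3.699 -1.658
vertex -0.788 3.623 -0.64
endloop
endfacet
facet normal 0.235 -0.847 0.477
outer loop
vertex -1.249 2.115 -1.679
vertex -0.365 2.66 -1.147
vertex -1.423 2.644 -0.653
endloop
endfacet
facet normal -0.552 -0.751 -0.363
outer loop
vertex -1.652 2.817 -2.52
vertex -1.249 2.115 -1.679
vertex -2.218 2.741 -1.502
endloop
endfacet
facet normal -0.410 0.277 -0.869
outer loop
vertex -1.017 3.796 -2.507
vertex -1.652 2.817 -2.52
vertex -2.075 3.78 -2.013
endloop
endfacet
facet normal 0.465 0.817 -0.342
outer loop
vertex -0.222 3.699 -1.658
vertex -1.017 3.796 -2.507
vertex -1.191 4.325 -1.481
endloop
endfacet
facet normal -0.740 0.405 -0.536
outer loop
vertex -0.831 2.048 1.263
vertex -1.397 1.768 1.833
vertex -1.044 2.536 1.926
endloop
endfacet
facet normal 0.624 0.711 -0.323
outer loop
vertex -0.831 2.048 1.263
vertex -1.044 2.536 1.926
vertex 0.183 1.492 1.998
endloop
endfacet
facet normal 0.624 0.712 -0.322
outer loop
vertex 0.183 1.492 1.998
vertex -1.044 2.536 1.926
vertex -0.03 1.979 2.661
endloop
endfacet
facet normal 0.740 -0.406 0.536
outer loop
vertex 0.183 1.492 1.998
vertex -0.03 1.979 2.661
vertex -0.383 1.212 2.567
endloop
endfacet
facet normal -0.740 0.405 -0.536
outer loop
vertex -1.044 2.536 1.926
vertex -1.397 1.768 1.833
vertex -1.61 2.256 2.496
endloop
endfacet
facet normal 0.096 0.852 0.514
outer loop
vertex -1.044 2.536 1.926
vertex -1.61 2.256 2.496
vertex -0.03 1.979 2.661
endloop
endfacet
facet normal 0.096 0.853 0.513
outer loop
vertex -0.03 1.979 2.661
vertex -1.61 2.256 2.496
vertex -0.596 1.7 3.23
endloop
endfacet
facet normal 0.740 -0.406 0.537
outer loop
vertex -0.03 1.979 2.661
vertex -0.596 1.7 3.23
vertex -0.383 1.212 2.567
endloop
endfacet
facet normal -0.740 0.406 -0.536
outer loop
vertex -1.61 2.256 2.496
vertex -1.397 1.768 1.833
vertex -1.963 1.488 2.402
endloop
endfacet
facet normal -0.529 0.141 0.837
outer loop
vertex -1.61 2.256 2.496
vertex -1.963 1.488 2.402
vertex -0.596 1.7 3.23
endloop
endfacet
facet normal -0.529 0.142 0.837
outer loop
vertex -0.596 1.7 3.23
vertex -1.963 1.488 2.402
vertex -0.949 0.932 3.137
endloop
endfacet
facet normal 0.740 -0.405 0.536
outer loop
vertex -0.596 1.7 3.23
vertex -0.949 0.932 3.137
vertex -0.383 1.212 2.567
endloop
endfacet
facet normal -0.740 0.406 -0.536
outer loop
vertex -1.963 1.488 2.402
vertex -1.397 1.768 1.833
vertex -1.75 1.001 1.739
endloop
endfacet
facet normal -0.624 -0.712 0.322
outer loop
vertex -1.963 1.488 2.402
vertex -1.75 1.001 1.739
vertex -0.949 0.932 3.137
endloop
endfacet
facet normal -0.625 -0.711 0.323
outer loop
vertex -0.949 0.932 3.137
vertex -1.75 1.001 1.739
vertex -0.736 0.444 2.474
endloop
endfacet
facet normal 0.740 -0.405 0.536
outer loop
vertex -0.949 0.932 3.137
vertex -0.736 0.444 2.474
vertex -0.383 1.212 2.567
endloop
endfacet
facet normal -0.740 0.406 -0.537
outer loop
vertex -1.75 1.001 1.739
vertex -1.397 1.768 1.833
vertex -1.184 1.28 1.17
endloop
endfacet
facet normal -0.096 -0.853 -0.514
outer loop
vertex -1.75 1.001 1.739
vertex -1.184 1.28 1.17
vertex -0.736 0.444 2.474
endloop
endfacet
facet normal -0.096 -0.853 -0.514
outer loop
vertex -0.736 0.444 2.474
vertex -1.184 1.28 1.17
vertex -0.17 0.724 1.904
endloop
endfacet
facet normal 0.740 -0.405 0.536
outer loop
vertex -0.736 0.444 2.474
vertex -0.17 0.724 1.904
vertex -0.383 1.212 2.567
endloop
endfacet
facet normal -0.740 0.405 -0.536
outer loop
vertex -1.184 1.28 1.17
vertex -1.397 1.768 1.833
vertex -0.831 2.048 1.263
endloop
endfacet
facet normal 0.528 -0.141 -0.837
outer loop
vertex -1.184 1.28 1.17
vertex -0.831 2.048 1.263
vertex -0.17 0.724 1.904
endloop
endfacet
facet normal 0.529 -0.141 -0.837
outer loop
vertex -0.17 0.724 1.904
vertex -0.831 2.048 1.263
vertex 0.183 1.492 1.998
endloop
endfacet
facet normal 0.740 -0.406 0.536
outer loop
vertex -0.17 0.724 1.904
vertex 0.183 1.492 1.998
vertex -0.383 1.212 2.567
endloop
endfacet

endsolid
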